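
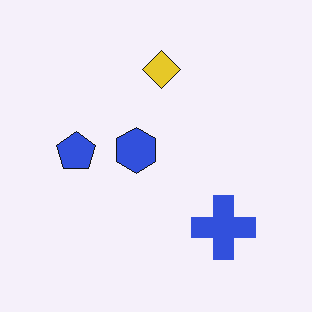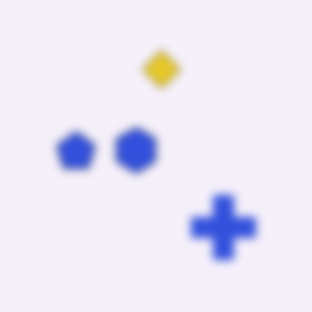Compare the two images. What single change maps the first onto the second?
Noticeably gaussian-blurred.

Shape edges and outlines are uniformly softened across the whole image.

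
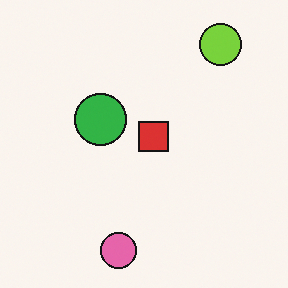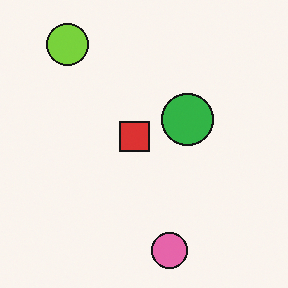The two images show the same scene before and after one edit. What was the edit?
The transformation is: flipped horizontally (left ↔ right).

The lime circle is in the top-right of the first image and the top-left of the second — shapes on opposite sides of the vertical midline have swapped in a mirror flip.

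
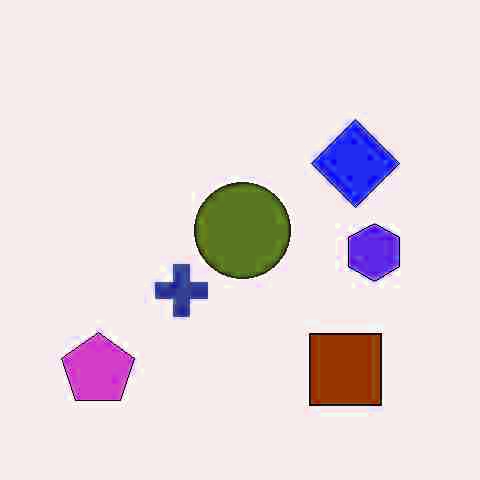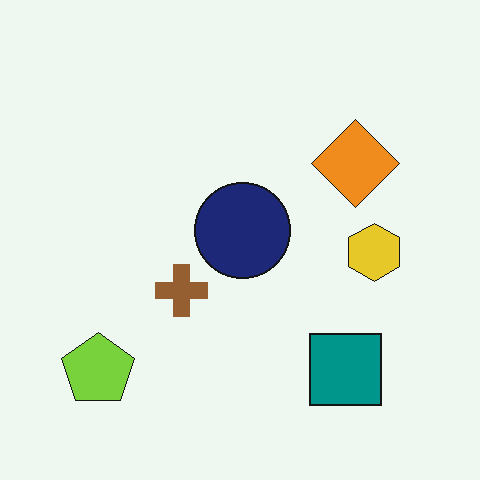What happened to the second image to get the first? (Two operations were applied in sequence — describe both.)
The image was degraded with heavy JPEG compression, then hue-shifted by a large amount.

Blocky 8×8 compression artifacts appear around shape edges and the flat background shows ringing — characteristic JPEG degradation. Every shape's color has rotated by the same amount around the hue wheel — a uniform hue shift.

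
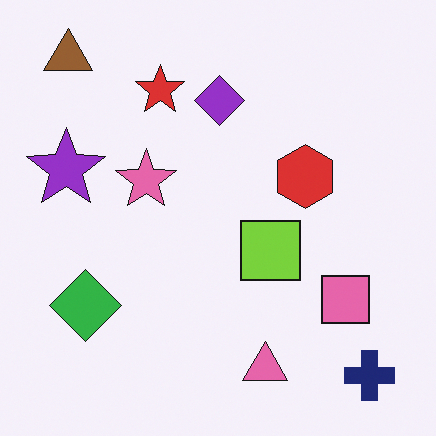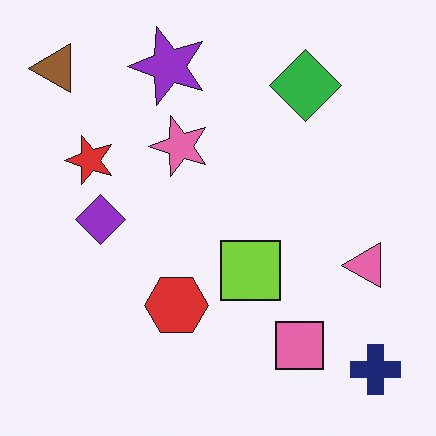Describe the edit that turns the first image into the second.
This is the original image transposed (reflected across the top-left ↔ bottom-right diagonal).

Shapes have swapped their row and column positions — what was in the top-right is now in the bottom-left — a diagonal reflection.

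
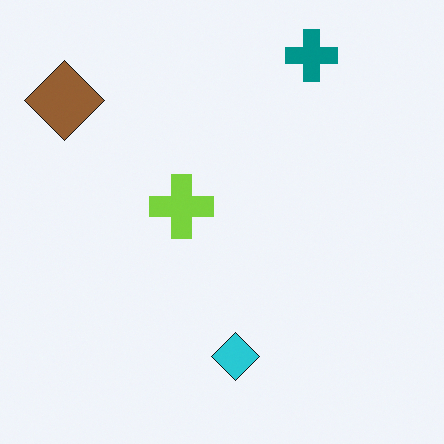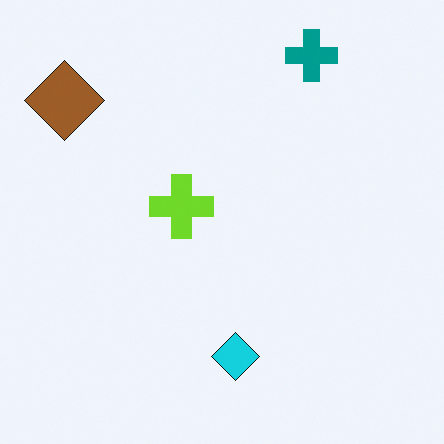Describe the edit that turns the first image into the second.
The transformation is: slightly oversaturated.

All colors are more vivid — a global saturation change.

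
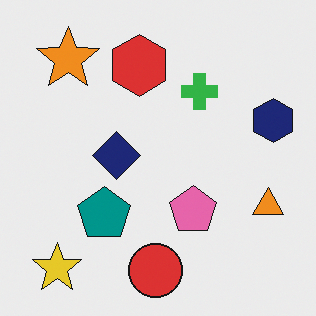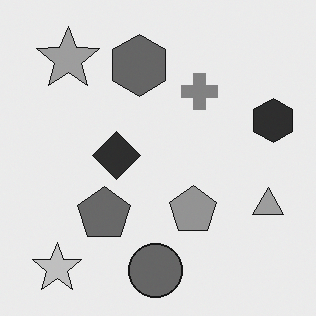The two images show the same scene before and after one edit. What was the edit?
The image was converted to grayscale.

All color is removed — every shape is now a shade of grey.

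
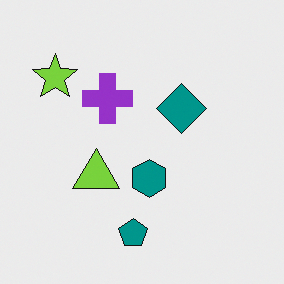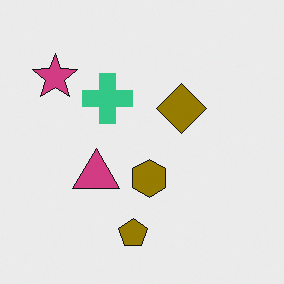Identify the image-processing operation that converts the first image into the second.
This is the original image hue-shifted by a large amount.

Every shape's color has rotated by the same amount around the hue wheel — a uniform hue shift.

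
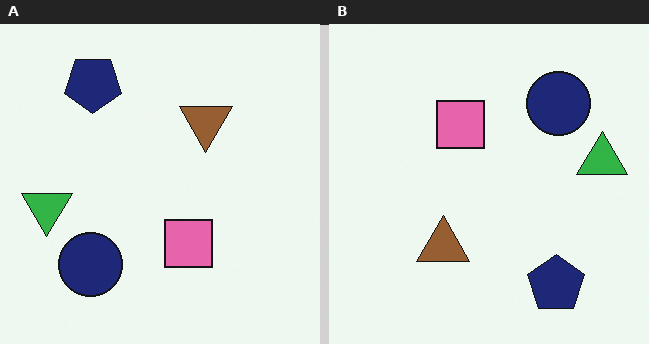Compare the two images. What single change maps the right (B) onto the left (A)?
This is the original image rotated 180°.

The navy pentagon sits in the bottom-right of the right (B) image and the top-left of the left (A) — consistent with a whole-image 180° rotation.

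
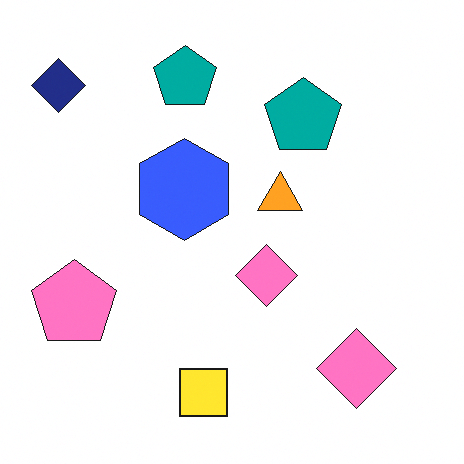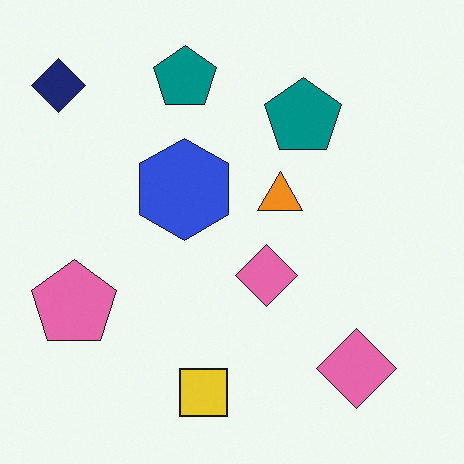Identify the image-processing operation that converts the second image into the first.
This is the original image slightly brightened.

Every pixel — background and shapes alike — is uniformly brightened.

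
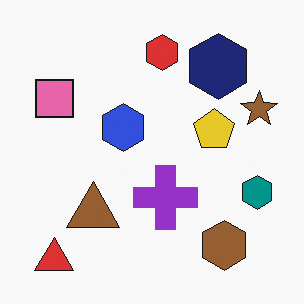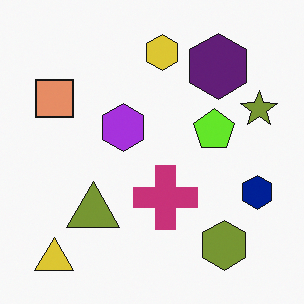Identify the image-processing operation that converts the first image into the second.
The transformation is: hue-shifted by a small amount.

Every shape's color has rotated by the same amount around the hue wheel — a uniform hue shift.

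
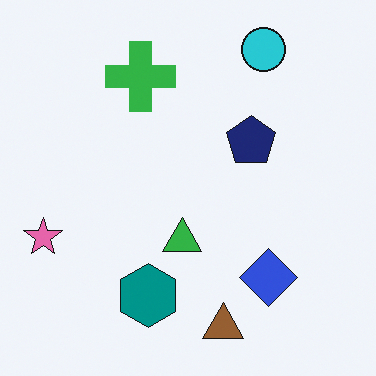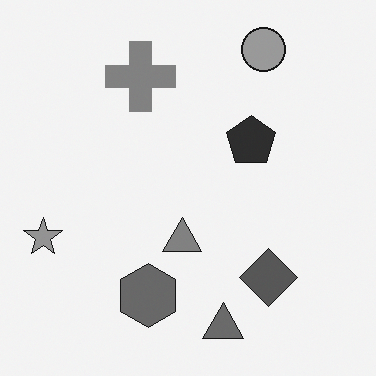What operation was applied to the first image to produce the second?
The transformation is: converted to grayscale.

All color is removed — every shape is now a shade of grey.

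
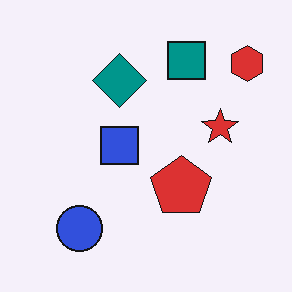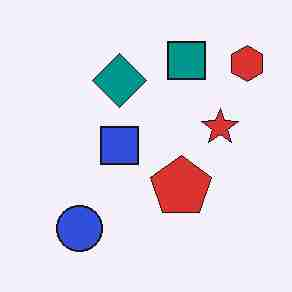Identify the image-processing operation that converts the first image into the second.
This is the original image heavily JPEG-compressed with obvious blocking artifacts.

Blocky 8×8 compression artifacts appear around shape edges and the flat background shows ringing — characteristic JPEG degradation.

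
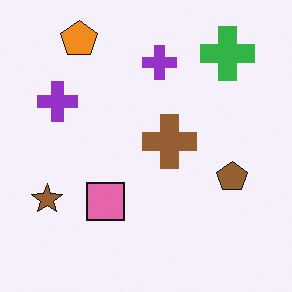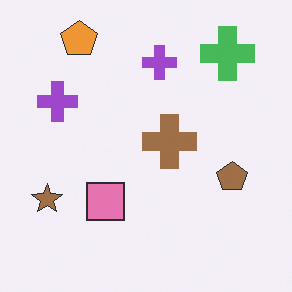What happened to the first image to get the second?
Given slightly reduced contrast.

Tones are pushed toward mid-grey across the whole image — a global contrast change.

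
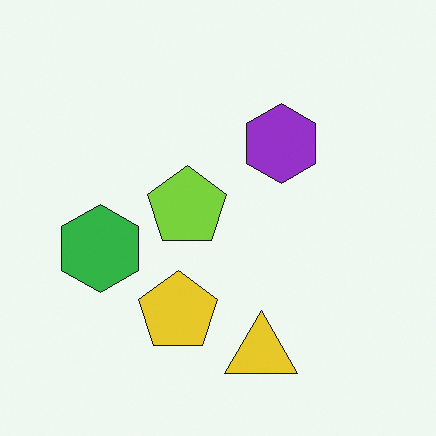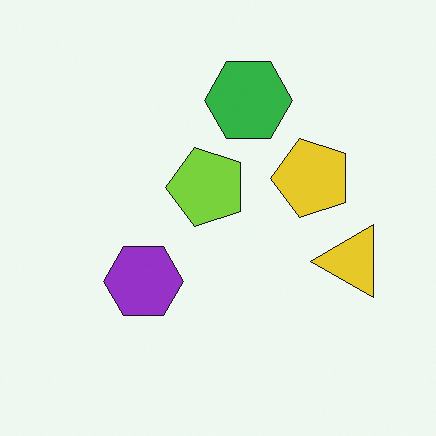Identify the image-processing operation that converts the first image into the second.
It was transposed (reflected across the top-left ↔ bottom-right diagonal).

Shapes have swapped their row and column positions — what was in the top-right is now in the bottom-left — a diagonal reflection.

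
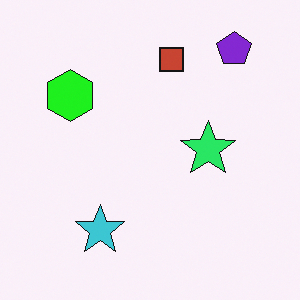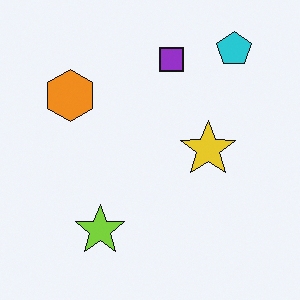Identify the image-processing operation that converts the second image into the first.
Hue-shifted through roughly a third of the color wheel.

Every shape's color has rotated by the same amount around the hue wheel — a uniform hue shift.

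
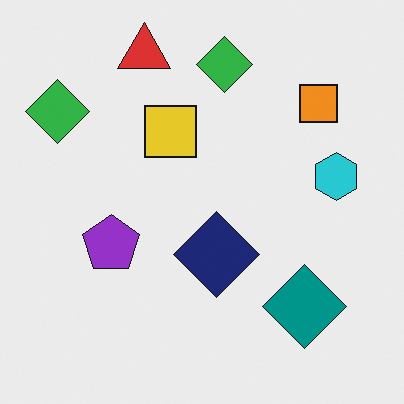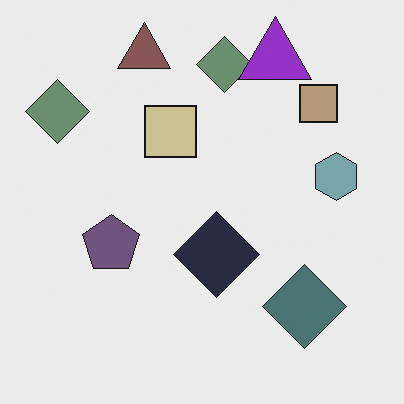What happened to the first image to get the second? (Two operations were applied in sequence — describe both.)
This is the original image heavily desaturated, then overlaid with an additional purple triangle.

All colors are more muted and greyish — a global saturation change. A purple triangle appears in the second image that is absent from the first.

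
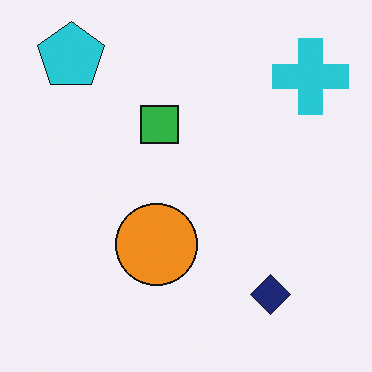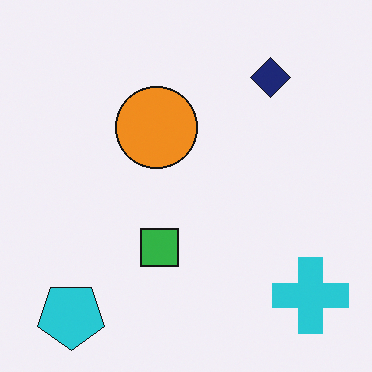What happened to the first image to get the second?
The image was flipped vertically (top ↔ bottom).

The cyan pentagon is in the top-left of the first image and the bottom-left of the second — shapes on opposite sides of the horizontal midline have swapped in a mirror flip.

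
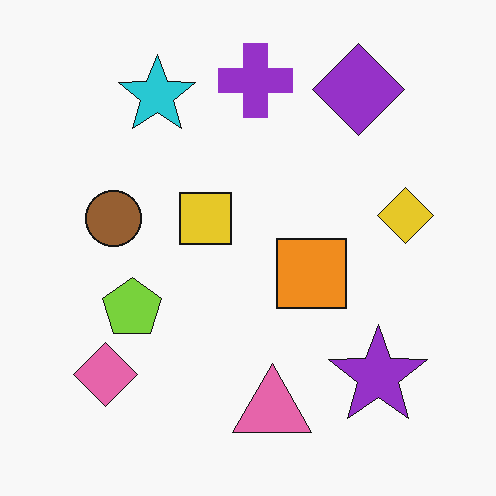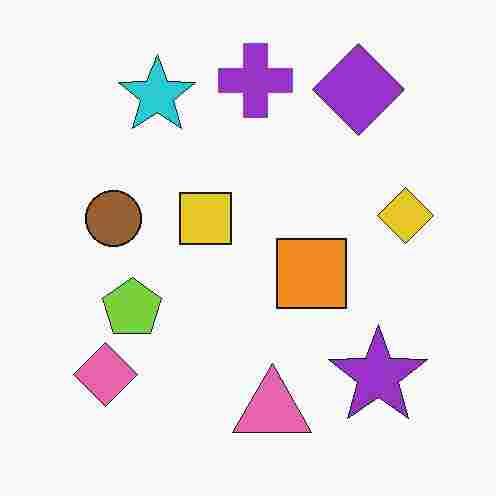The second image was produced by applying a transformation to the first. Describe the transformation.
This is the original image degraded with heavy JPEG compression.

Blocky 8×8 compression artifacts appear around shape edges and the flat background shows ringing — characteristic JPEG degradation.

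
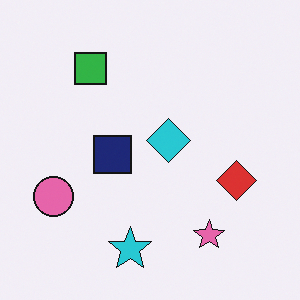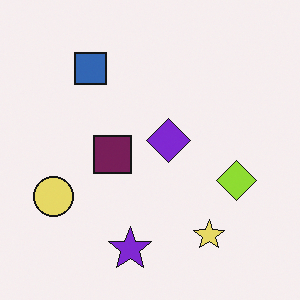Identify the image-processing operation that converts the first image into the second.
The second image is the first hue-shifted by a moderate amount.

Every shape's color has rotated by the same amount around the hue wheel — a uniform hue shift.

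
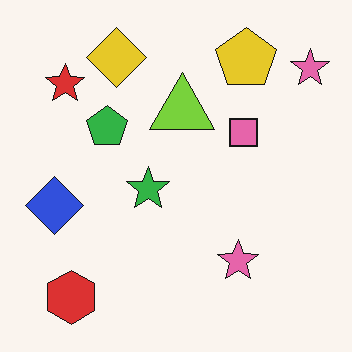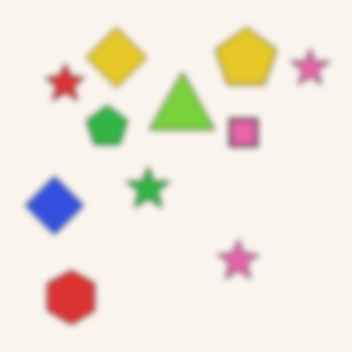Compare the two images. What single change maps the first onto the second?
The second image is the first moderately blurred.

Shape edges and outlines are uniformly softened across the whole image.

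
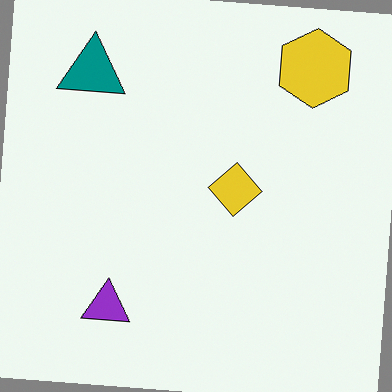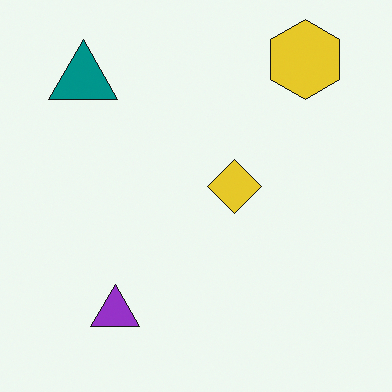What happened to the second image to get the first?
The image was rotated clockwise by a small amount.

Every shape is tilted by the same angle and the image corners show triangular fill wedges — a whole-image rotation by a non-right angle.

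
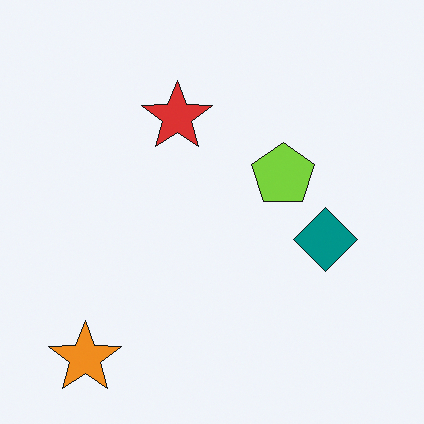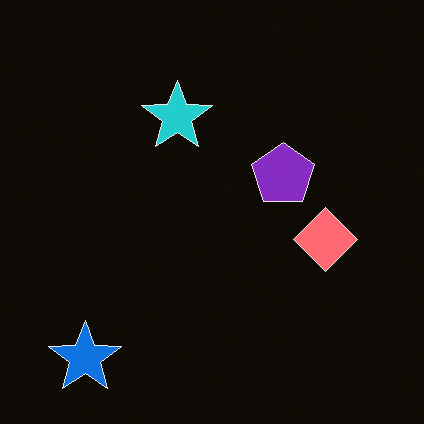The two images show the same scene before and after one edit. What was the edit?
The image was color-inverted (negative).

The light background has become dark and every shape's color is its complement — a photographic negative.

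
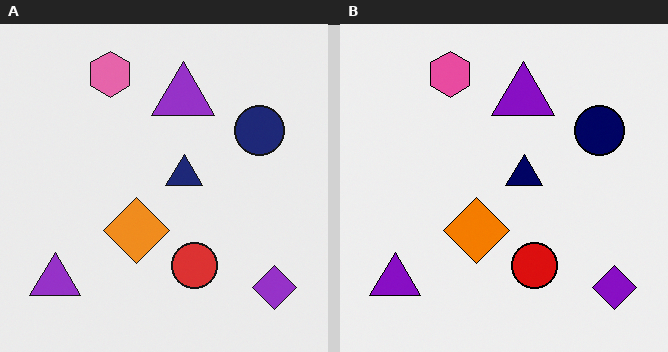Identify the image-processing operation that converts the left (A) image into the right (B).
The transformation is: given slightly increased contrast.

Tones are pushed away from mid-grey across the whole image — a global contrast change.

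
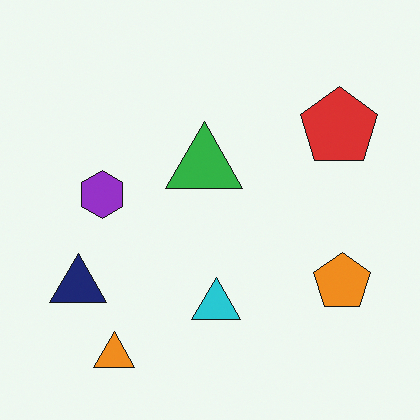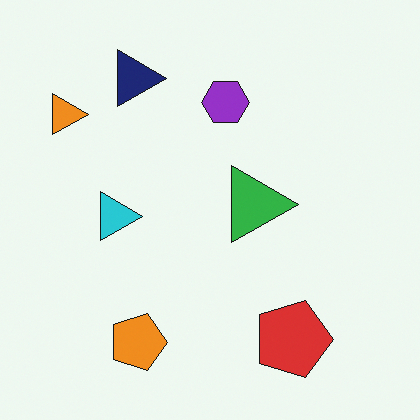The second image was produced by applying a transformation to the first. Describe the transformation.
The transformation is: rotated 90° clockwise.

The orange triangle sits in the bottom-left of the first image and the top-left of the second — consistent with a whole-image 90° clockwise rotation.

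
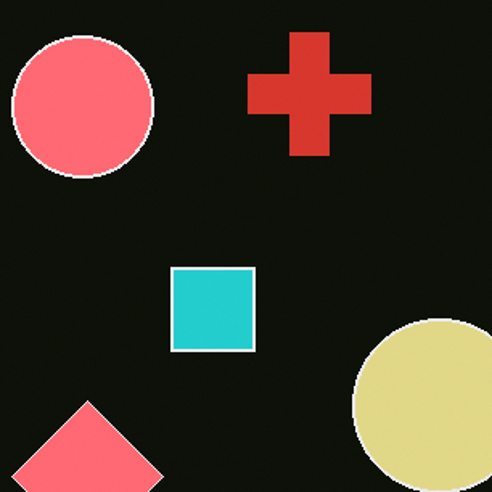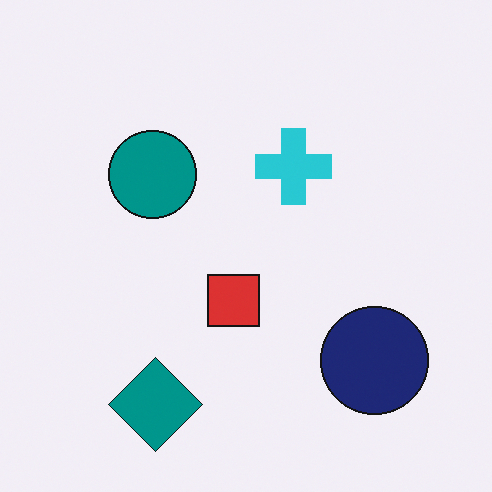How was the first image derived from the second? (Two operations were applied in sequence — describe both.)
Color-inverted (negative), then cropped to a modestly smaller region and rescaled.

The light background has become dark and every shape's color is its complement — a photographic negative. The visible shapes are larger and the field of view is narrower; shapes near the original edges may be partly or wholly outside the frame — a crop-and-rescale.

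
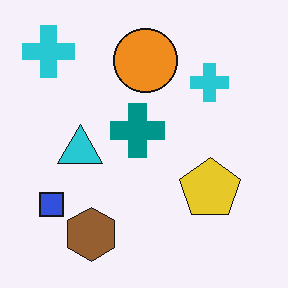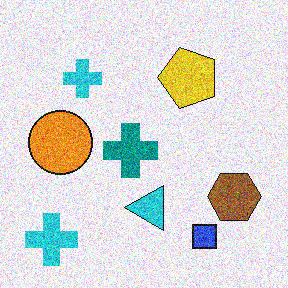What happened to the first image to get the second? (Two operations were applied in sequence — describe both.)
This is the original image rotated 90° counter-clockwise, then degraded with heavy additive noise.

The blue square sits in the bottom-left of the first image and the bottom-right of the second — consistent with a whole-image 90° counter-clockwise rotation. Random speckle covers the whole image, including the flat background.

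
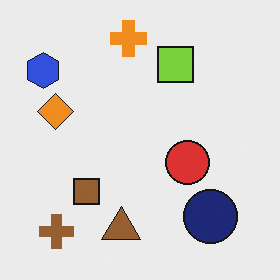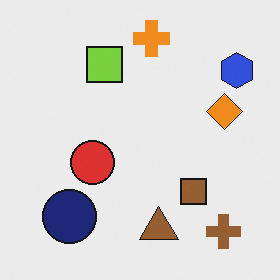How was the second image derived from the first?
The transformation is: flipped horizontally (left ↔ right).

The blue hexagon is in the top-left of the first image and the top-right of the second — shapes on opposite sides of the vertical midline have swapped in a mirror flip.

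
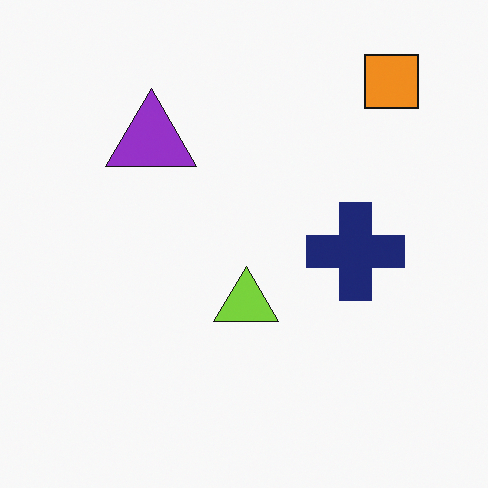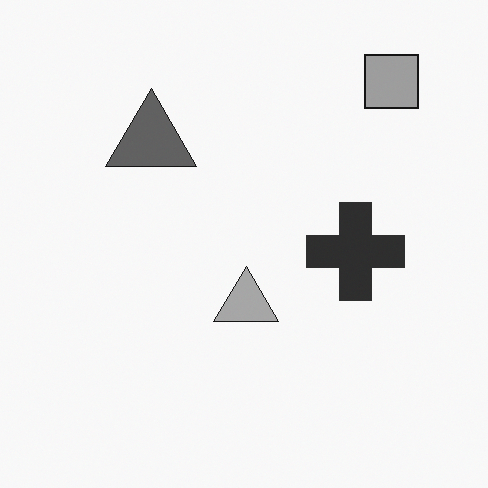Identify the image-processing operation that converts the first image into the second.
Converted to grayscale.

All color is removed — every shape is now a shade of grey.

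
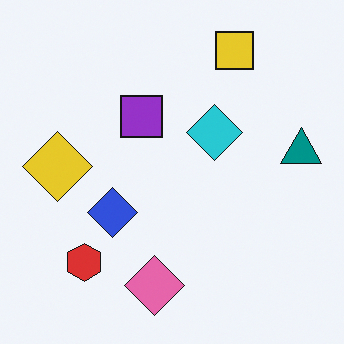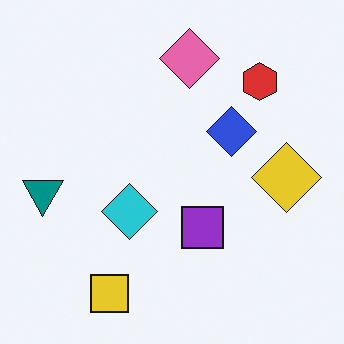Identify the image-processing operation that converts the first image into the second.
The image was rotated 180°.

The yellow square sits in the top-right of the first image and the bottom-left of the second — consistent with a whole-image 180° rotation.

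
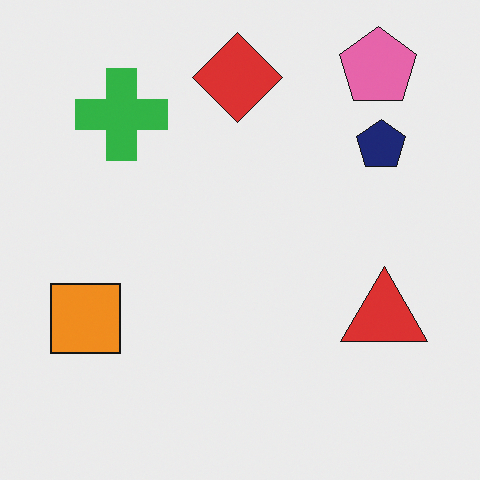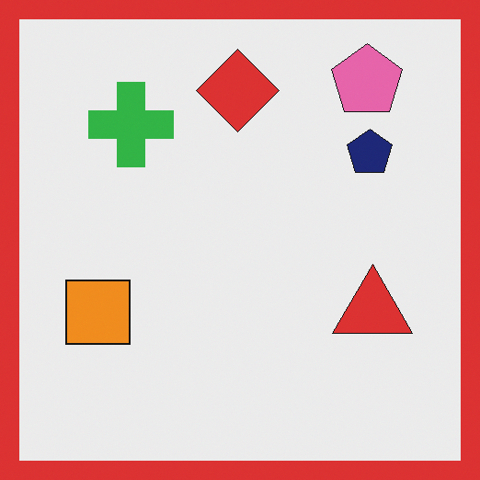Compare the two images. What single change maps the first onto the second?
This is the original image framed with a red border.

A solid red frame runs around the edge of the second image, with the content slightly shrunk inside it.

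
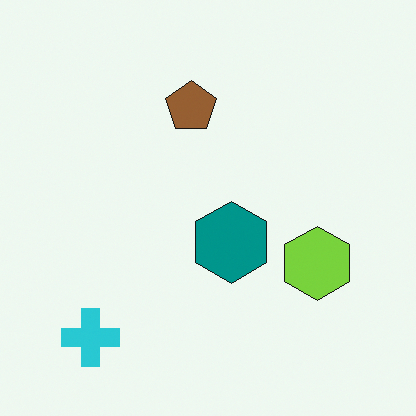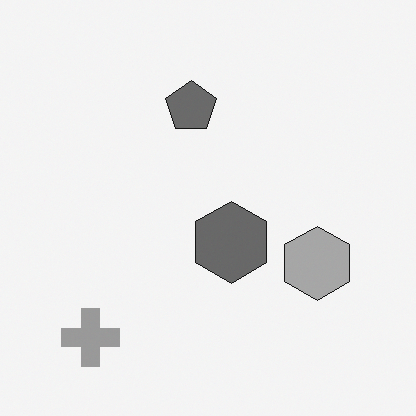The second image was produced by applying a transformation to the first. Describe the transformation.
This is the original image converted to grayscale.

All color is removed — every shape is now a shade of grey.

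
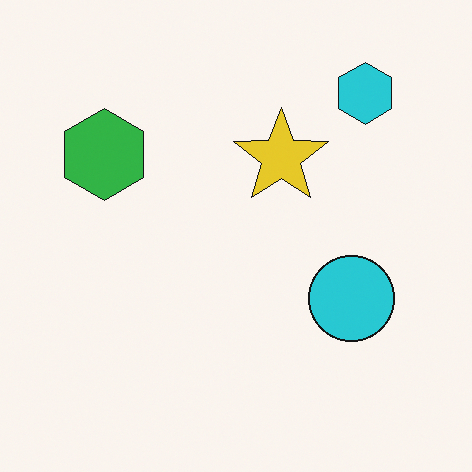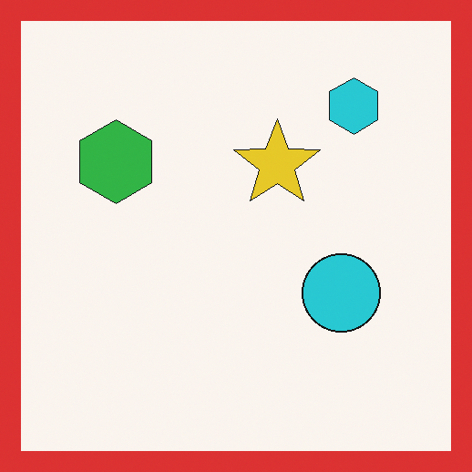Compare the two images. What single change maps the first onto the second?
It was framed with a red border.

A solid red frame runs around the edge of the second image, with the content slightly shrunk inside it.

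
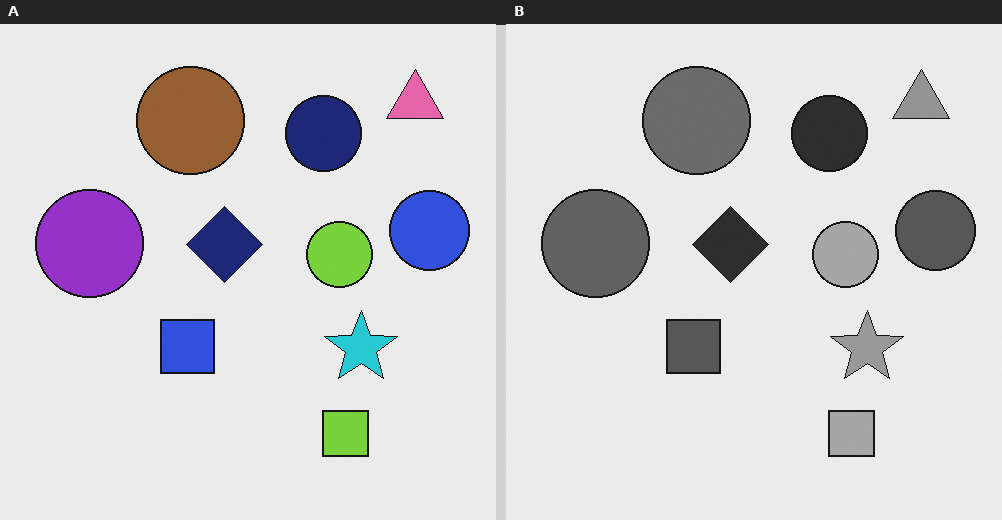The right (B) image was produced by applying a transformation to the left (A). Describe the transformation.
The image was converted to grayscale.

All color is removed — every shape is now a shade of grey.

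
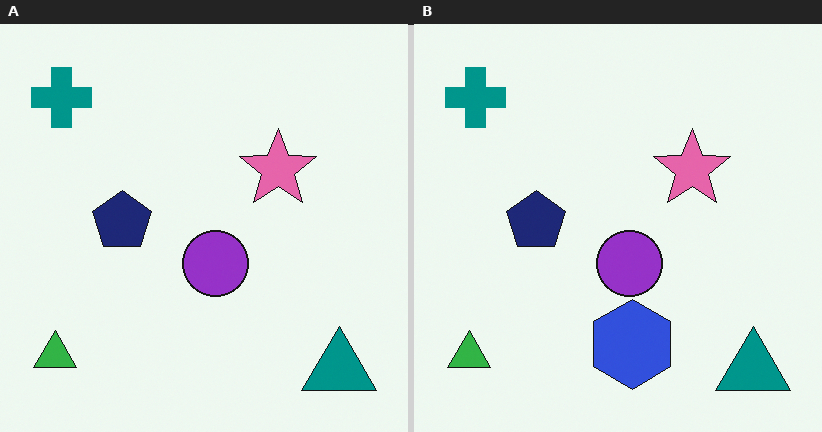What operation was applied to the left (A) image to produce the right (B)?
Overlaid with an additional blue hexagon.

A blue hexagon appears in the right (B) image that is absent from the left (A).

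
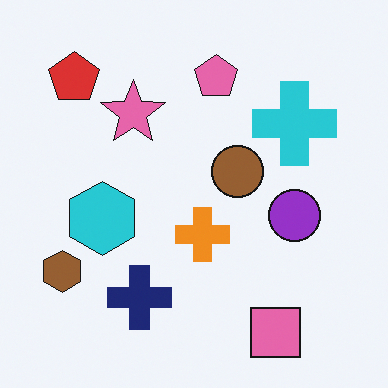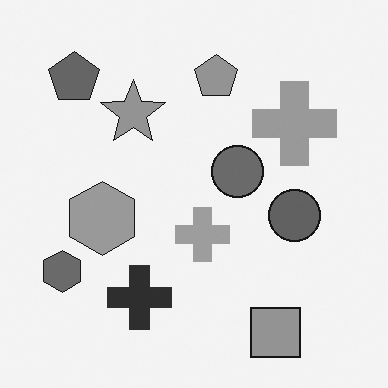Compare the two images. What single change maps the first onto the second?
The image was converted to grayscale.

All color is removed — every shape is now a shade of grey.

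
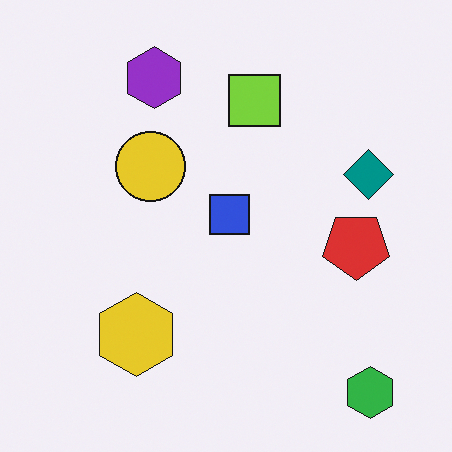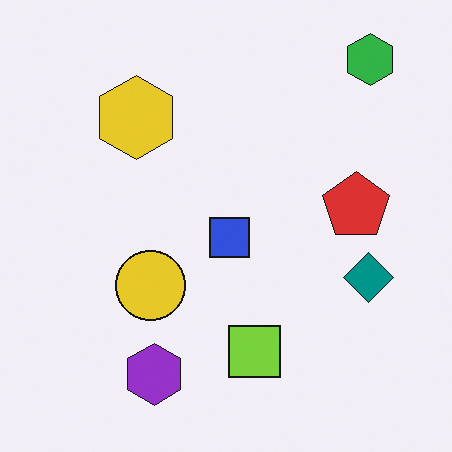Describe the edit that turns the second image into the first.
It was flipped vertically (top ↔ bottom).

The green hexagon is in the top-right of the second image and the bottom-right of the first — shapes on opposite sides of the horizontal midline have swapped in a mirror flip.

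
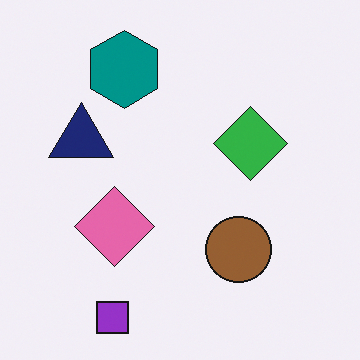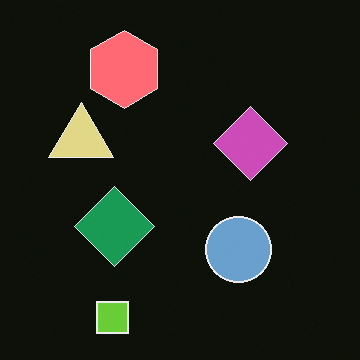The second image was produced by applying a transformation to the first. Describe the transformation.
It was color-inverted (negative).

The light background has become dark and every shape's color is its complement — a photographic negative.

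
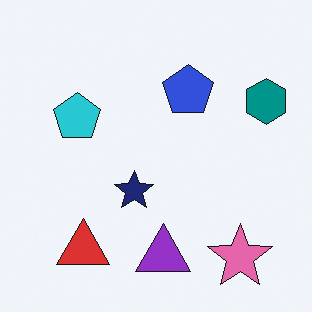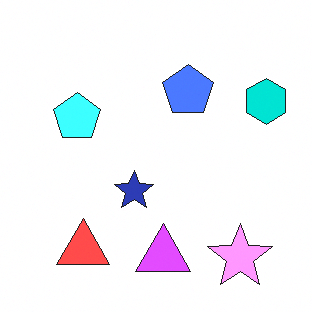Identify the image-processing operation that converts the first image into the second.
The second image is the first brightened a lot.

Every pixel — background and shapes alike — is uniformly brightened.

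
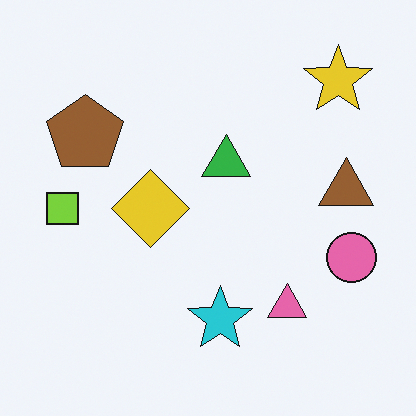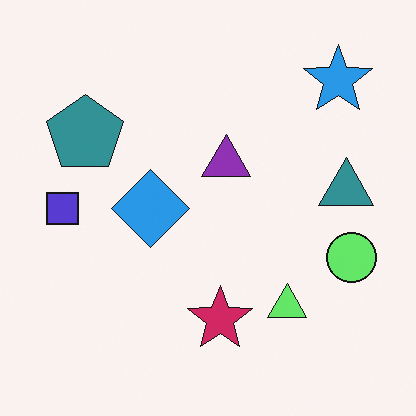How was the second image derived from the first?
The transformation is: hue-shifted noticeably.

Every shape's color has rotated by the same amount around the hue wheel — a uniform hue shift.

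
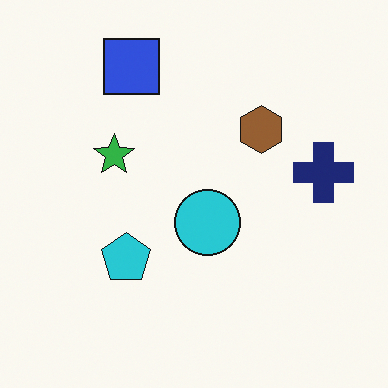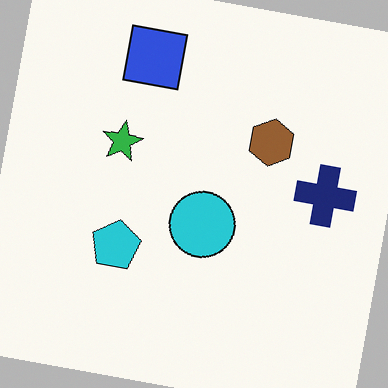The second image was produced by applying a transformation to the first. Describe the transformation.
The transformation is: rotated clockwise by a small amount.

Every shape is tilted by the same angle and the image corners show triangular fill wedges — a whole-image rotation by a non-right angle.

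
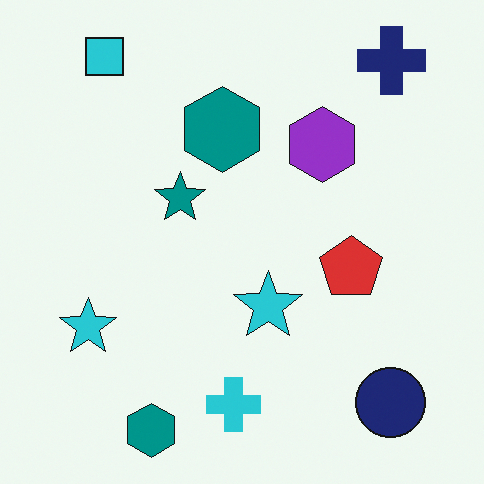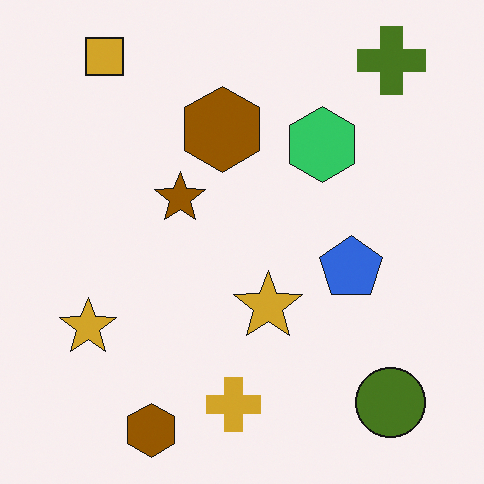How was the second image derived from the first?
This is the original image hue-shifted by a large amount.

Every shape's color has rotated by the same amount around the hue wheel — a uniform hue shift.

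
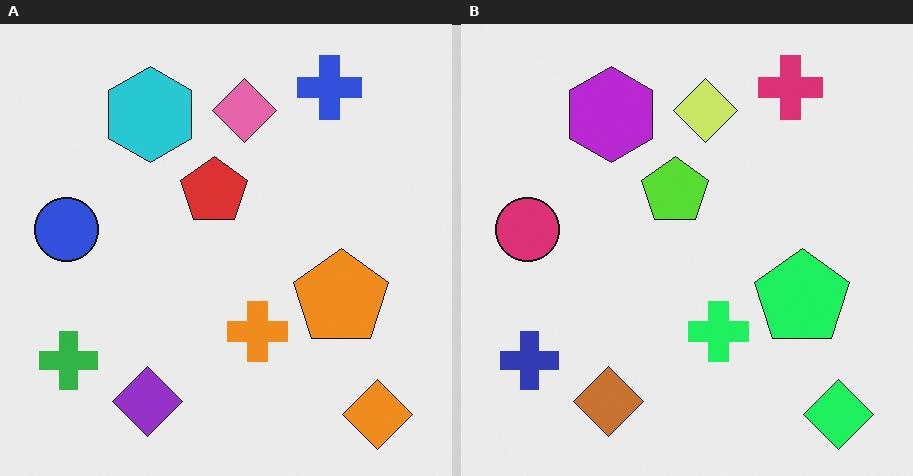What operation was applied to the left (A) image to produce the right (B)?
Hue-shifted through roughly a third of the color wheel.

Every shape's color has rotated by the same amount around the hue wheel — a uniform hue shift.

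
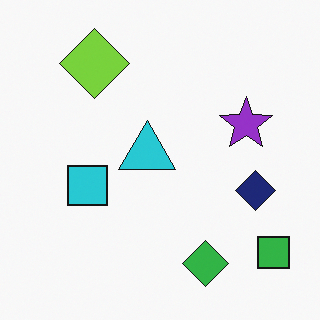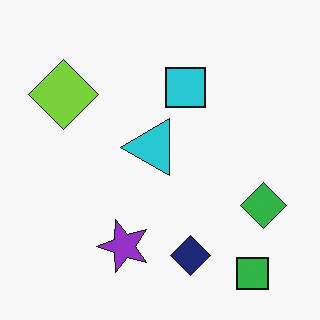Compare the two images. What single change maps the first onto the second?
The second image is the first transposed (reflected across the top-left ↔ bottom-right diagonal).

Shapes have swapped their row and column positions — what was in the top-right is now in the bottom-left — a diagonal reflection.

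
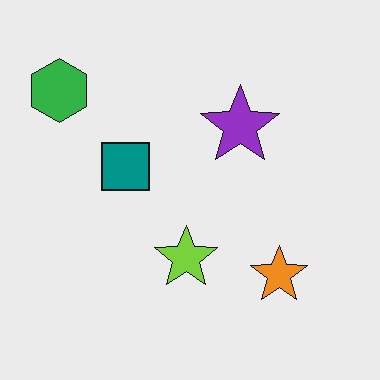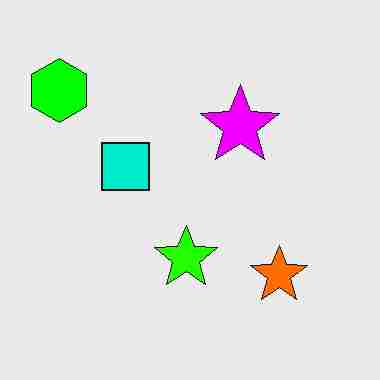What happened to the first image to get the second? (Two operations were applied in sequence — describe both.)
The second image is the first made much more vivid (saturation change), then heavily JPEG-compressed with obvious blocking artifacts.

All colors are more vivid — a global saturation change. Blocky 8×8 compression artifacts appear around shape edges and the flat background shows ringing — characteristic JPEG degradation.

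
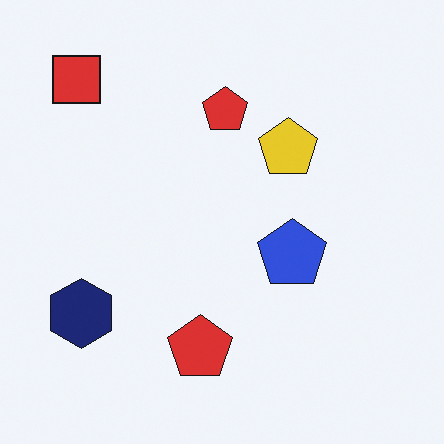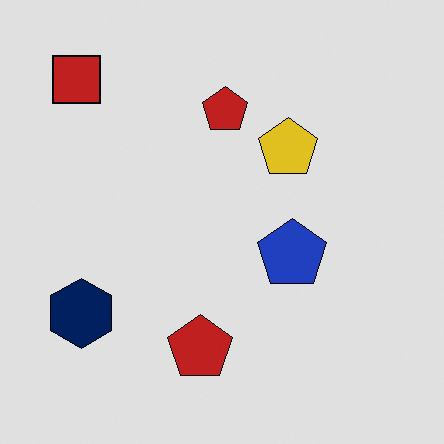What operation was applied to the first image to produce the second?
The second image is the first posterized to a reduced palette.

Each flat color has snapped to a coarser quantized level — most visibly, the near-white background has dropped to a flat grey.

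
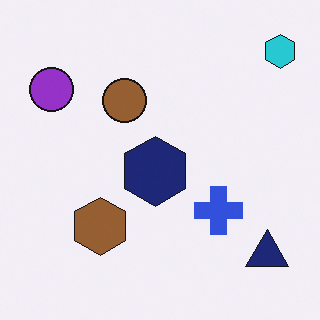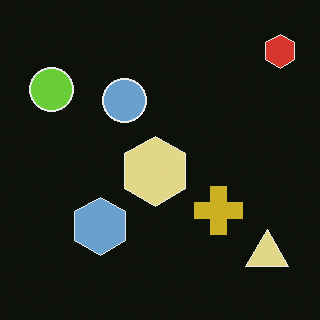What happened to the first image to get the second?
The second image is the first color-inverted (negative).

The light background has become dark and every shape's color is its complement — a photographic negative.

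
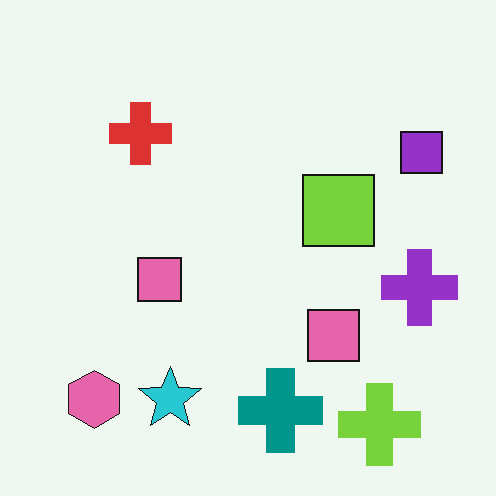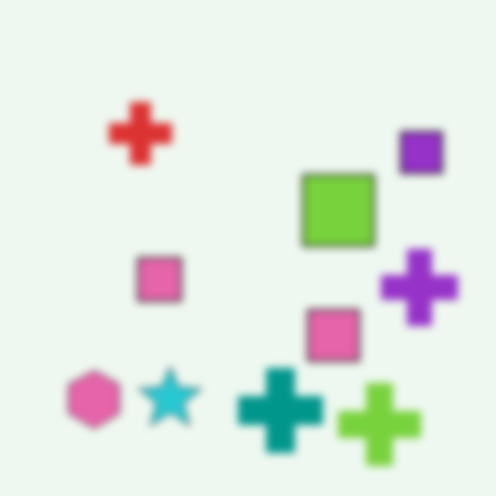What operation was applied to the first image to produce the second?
The second image is the first moderately blurred.

Shape edges and outlines are uniformly softened across the whole image.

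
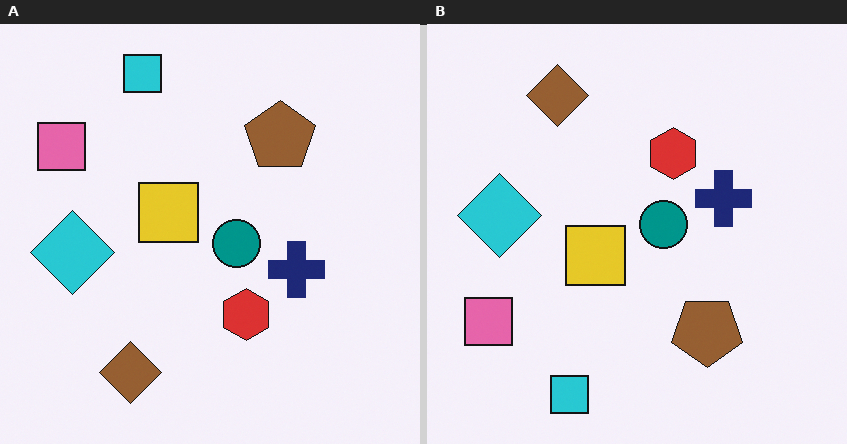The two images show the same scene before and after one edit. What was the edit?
The transformation is: flipped vertically (top ↔ bottom).

The cyan square is in the top of the left (A) image and the bottom of the right (B) — shapes on opposite sides of the horizontal midline have swapped in a mirror flip.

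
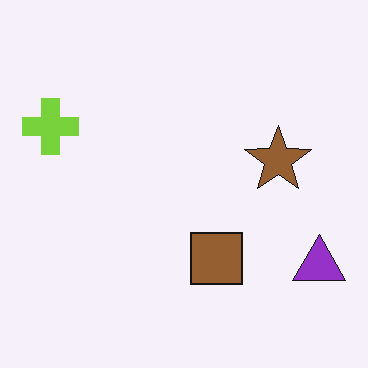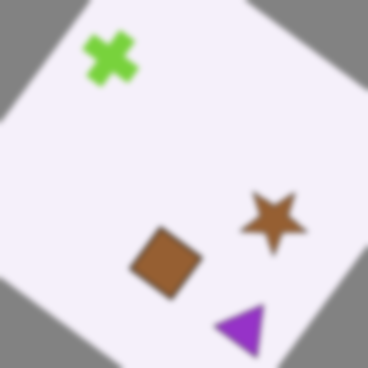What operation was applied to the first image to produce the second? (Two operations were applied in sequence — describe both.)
The second image is the first rotated clockwise by a large amount — several tens of degrees, then moderately blurred.

Every shape is tilted by the same angle and the image corners show triangular fill wedges — a whole-image rotation by a non-right angle. Shape edges and outlines are uniformly softened across the whole image.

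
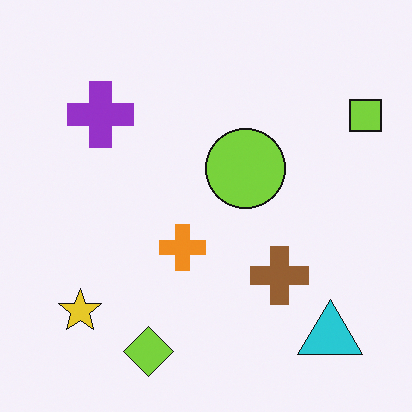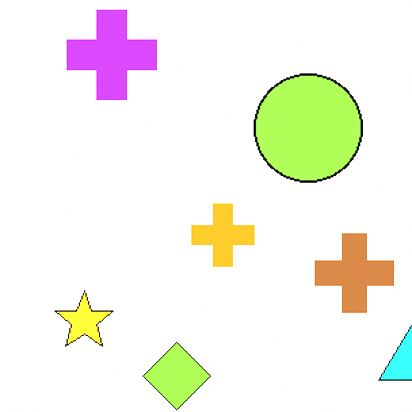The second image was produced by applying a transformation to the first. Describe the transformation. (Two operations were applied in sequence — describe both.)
Cropped to a modestly smaller region and rescaled, then substantially brightened.

The visible shapes are larger and the field of view is narrower; shapes near the original edges may be partly or wholly outside the frame — a crop-and-rescale. Every pixel — background and shapes alike — is uniformly brightened.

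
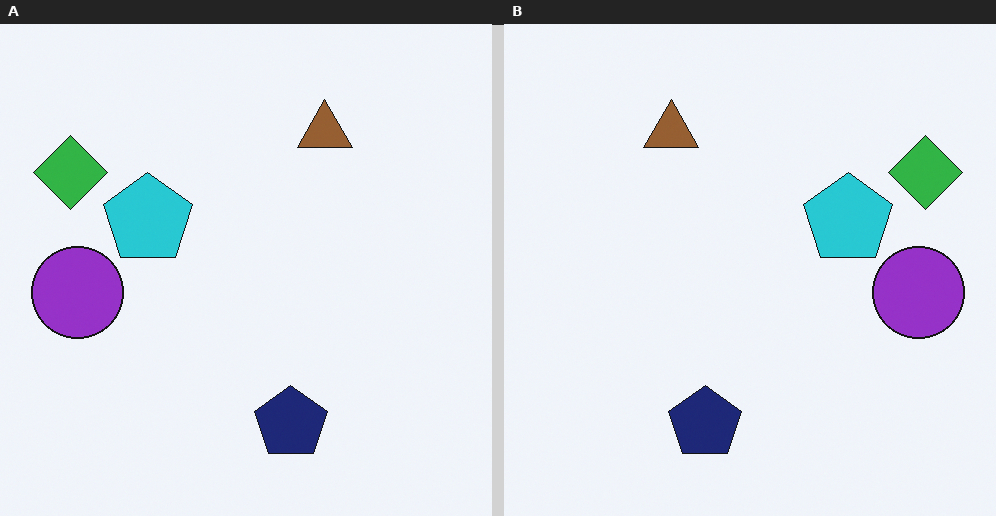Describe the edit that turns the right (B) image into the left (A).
The image was flipped horizontally (left ↔ right).

The green diamond is in the top-right of the right (B) image and the top-left of the left (A) — shapes on opposite sides of the vertical midline have swapped in a mirror flip.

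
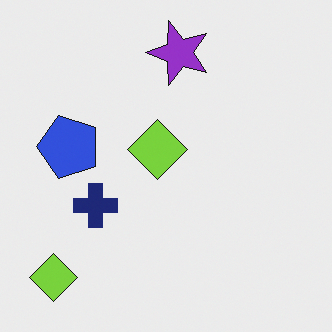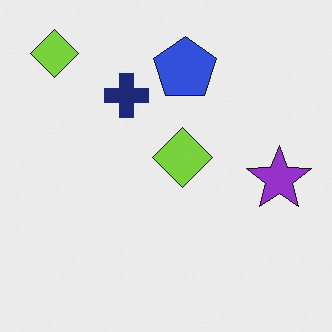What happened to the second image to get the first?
Rotated 90° counter-clockwise.

The purple star sits in the right of the second image and the top of the first — consistent with a whole-image 90° counter-clockwise rotation.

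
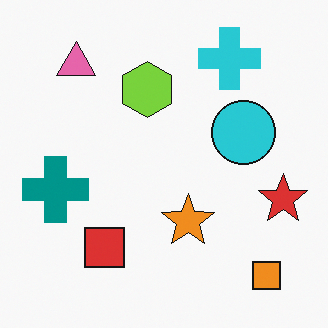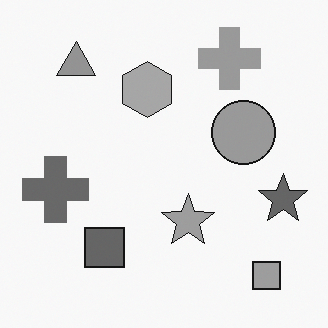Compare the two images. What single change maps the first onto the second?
Converted to grayscale.

All color is removed — every shape is now a shade of grey.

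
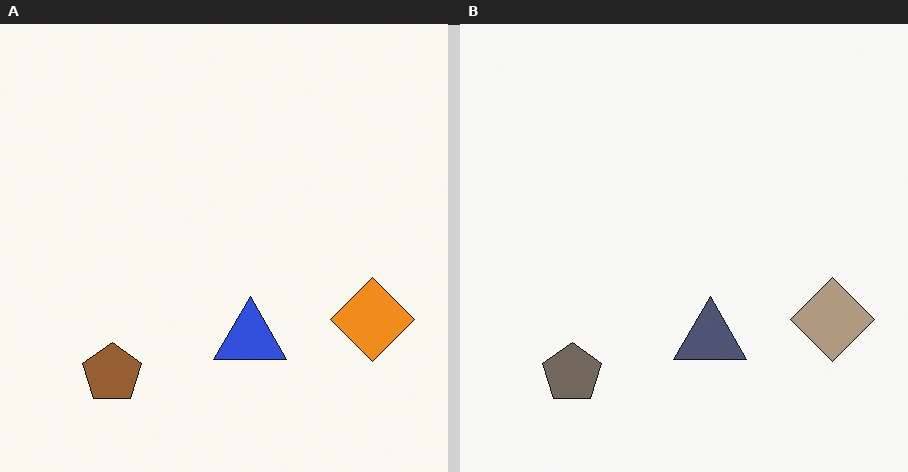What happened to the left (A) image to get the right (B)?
The transformation is: heavily desaturated.

All colors are more muted and greyish — a global saturation change.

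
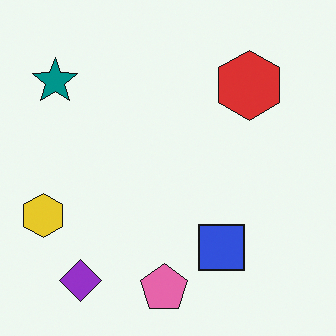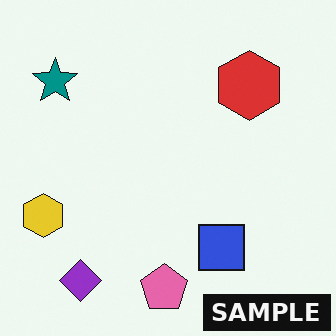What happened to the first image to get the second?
The image was watermarked with the text "SAMPLE" in the lower-right corner.

A dark label reading "SAMPLE" appears in the lower-right corner.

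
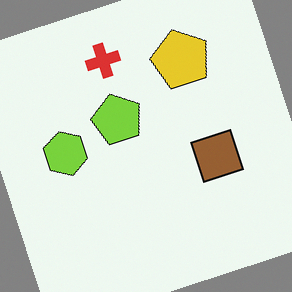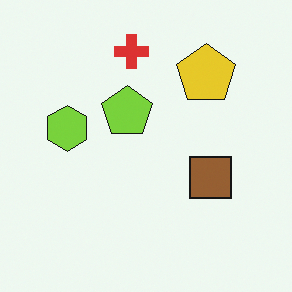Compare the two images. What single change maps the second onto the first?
Rotated counter-clockwise by a moderate amount.

Every shape is tilted by the same angle and the image corners show triangular fill wedges — a whole-image rotation by a non-right angle.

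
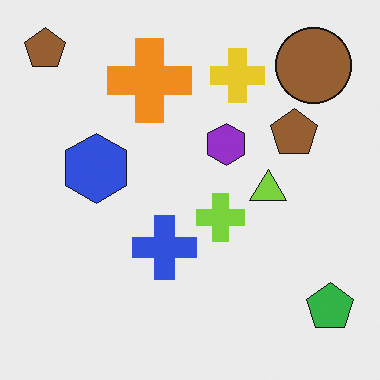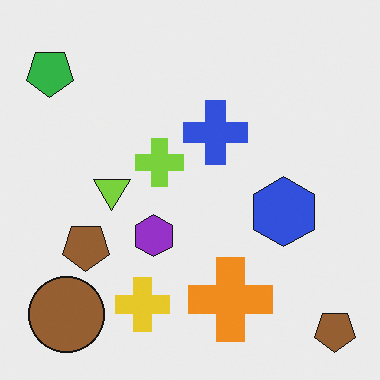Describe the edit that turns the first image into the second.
The image was rotated 180°.

The green pentagon sits in the bottom-right of the first image and the top-left of the second — consistent with a whole-image 180° rotation.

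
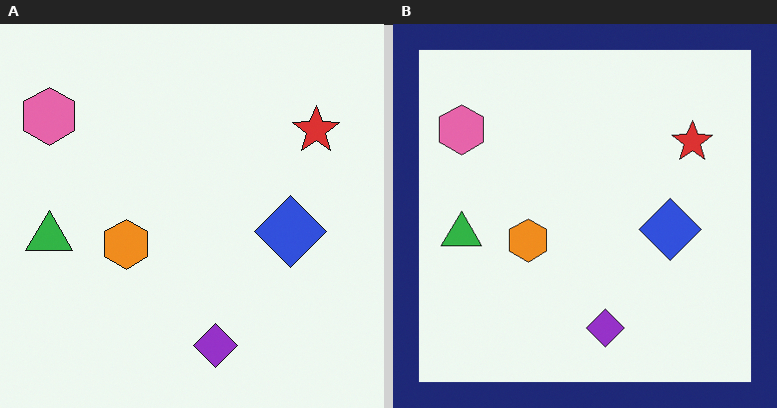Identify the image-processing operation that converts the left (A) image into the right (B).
It was framed with a navy border.

A solid navy frame runs around the edge of the right (B) image, with the content slightly shrunk inside it.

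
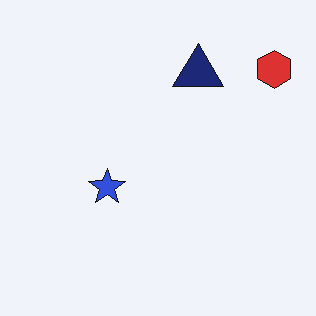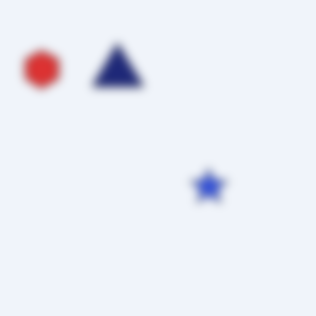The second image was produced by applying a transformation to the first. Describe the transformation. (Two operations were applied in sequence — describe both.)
The image was moderately blurred, then flipped horizontally (left ↔ right).

Shape edges and outlines are uniformly softened across the whole image. The red hexagon is in the top-right of the first image and the top-left of the second — shapes on opposite sides of the vertical midline have swapped in a mirror flip.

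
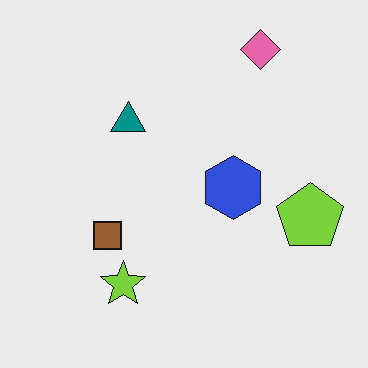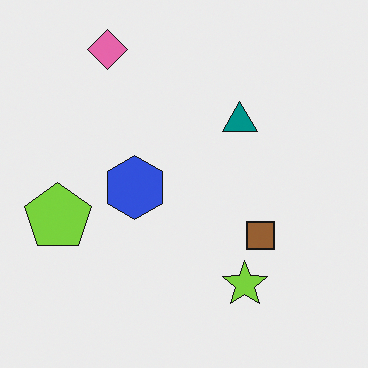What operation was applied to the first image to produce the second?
The image was flipped horizontally (left ↔ right).

The lime pentagon is in the right of the first image and the left of the second — shapes on opposite sides of the vertical midline have swapped in a mirror flip.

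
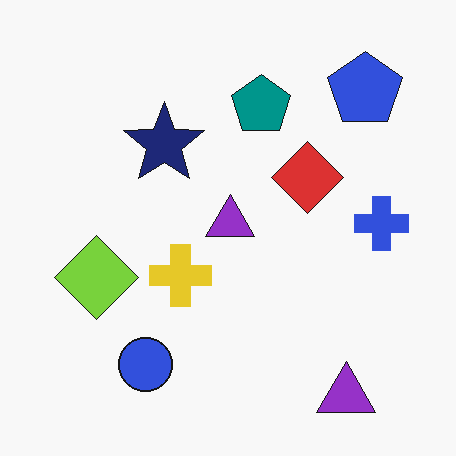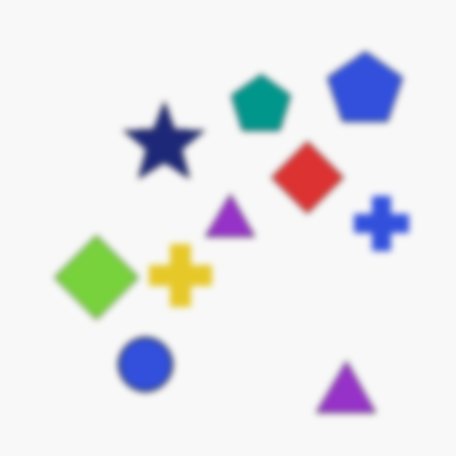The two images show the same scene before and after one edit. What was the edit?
The transformation is: noticeably gaussian-blurred.

Shape edges and outlines are uniformly softened across the whole image.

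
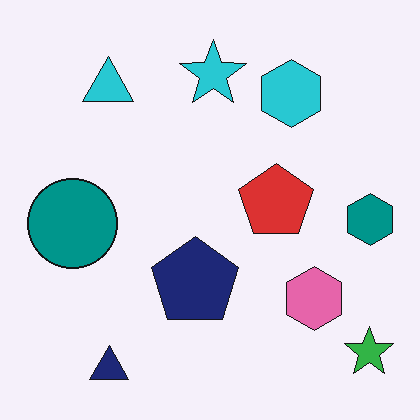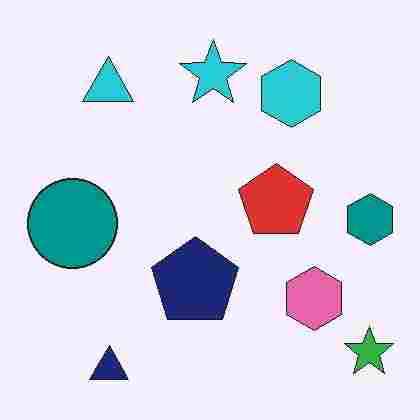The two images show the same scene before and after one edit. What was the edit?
This is the original image heavily JPEG-compressed with obvious blocking artifacts.

Blocky 8×8 compression artifacts appear around shape edges and the flat background shows ringing — characteristic JPEG degradation.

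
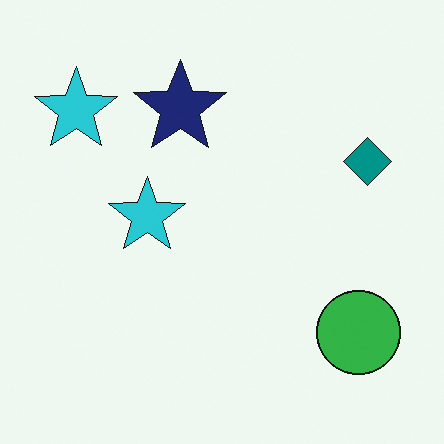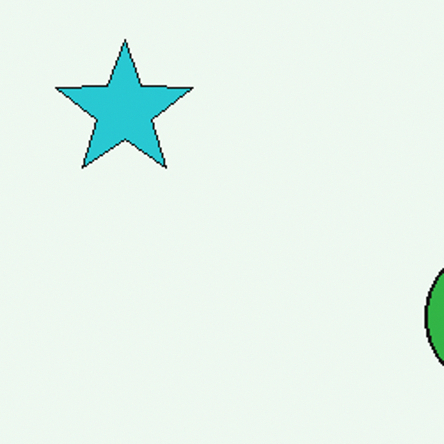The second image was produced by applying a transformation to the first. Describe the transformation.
It was cropped to a noticeably smaller region and rescaled.

The visible shapes are larger and the field of view is narrower; shapes near the original edges may be partly or wholly outside the frame — a crop-and-rescale.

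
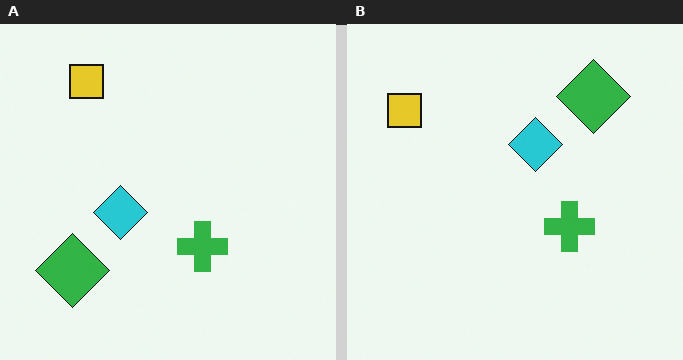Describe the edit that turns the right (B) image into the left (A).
It was transposed (reflected across the top-left ↔ bottom-right diagonal).

Shapes have swapped their row and column positions — what was in the top-right is now in the bottom-left — a diagonal reflection.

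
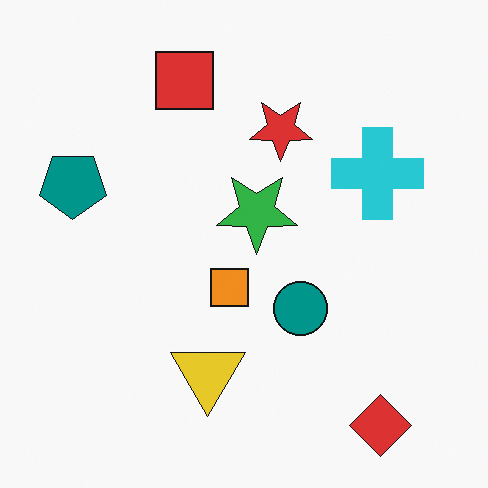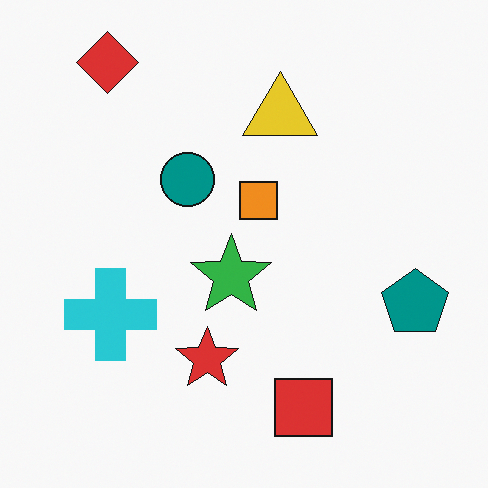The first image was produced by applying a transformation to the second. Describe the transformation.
This is the original image rotated 180°.

The red diamond sits in the top-left of the second image and the bottom-right of the first — consistent with a whole-image 180° rotation.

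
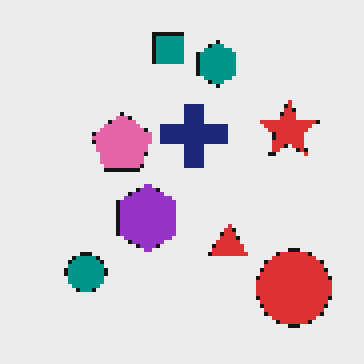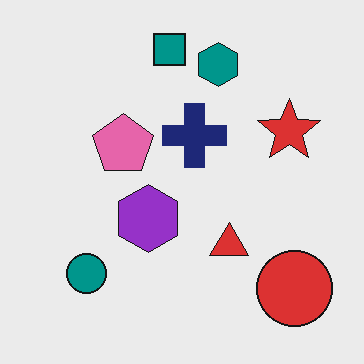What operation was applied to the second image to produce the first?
It was lightly pixelated (a mild mosaic effect).

Shapes are reduced to large square blocks; fine edges and outlines are lost — a downscale-then-upscale (mosaic) effect.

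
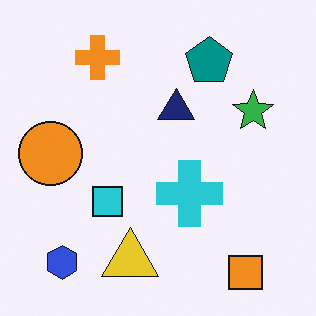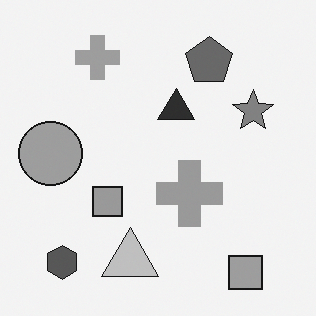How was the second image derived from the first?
This is the original image converted to grayscale.

All color is removed — every shape is now a shade of grey.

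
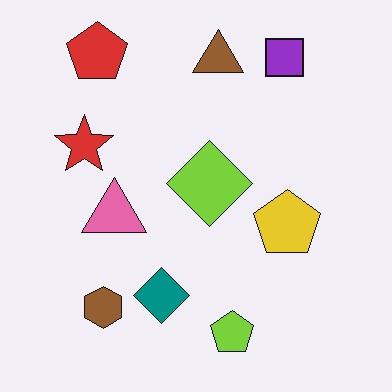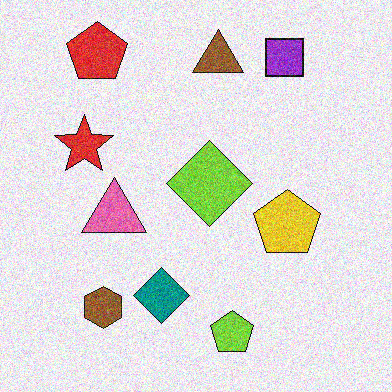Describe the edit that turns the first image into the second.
The transformation is: degraded with visible gaussian noise.

Random speckle covers the whole image, including the flat background.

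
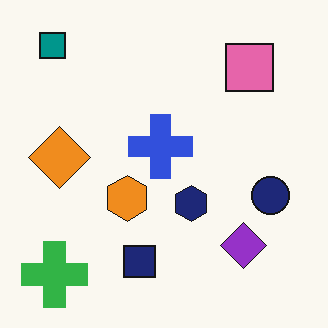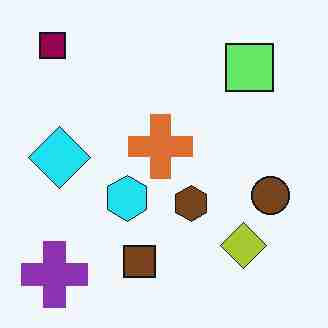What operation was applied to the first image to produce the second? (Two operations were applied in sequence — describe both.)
The image was hue-shifted through roughly a third of the color wheel, then degraded with heavy JPEG compression.

Every shape's color has rotated by the same amount around the hue wheel — a uniform hue shift. Blocky 8×8 compression artifacts appear around shape edges and the flat background shows ringing — characteristic JPEG degradation.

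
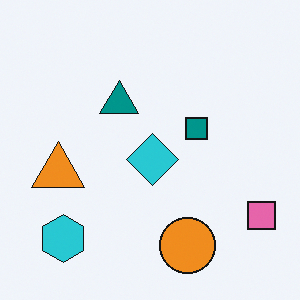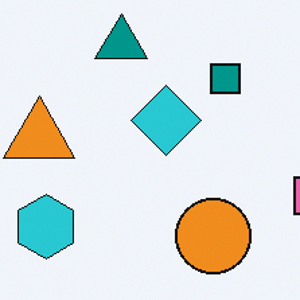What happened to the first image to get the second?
The transformation is: cropped to a modestly smaller region and rescaled.

The visible shapes are larger and the field of view is narrower; shapes near the original edges may be partly or wholly outside the frame — a crop-and-rescale.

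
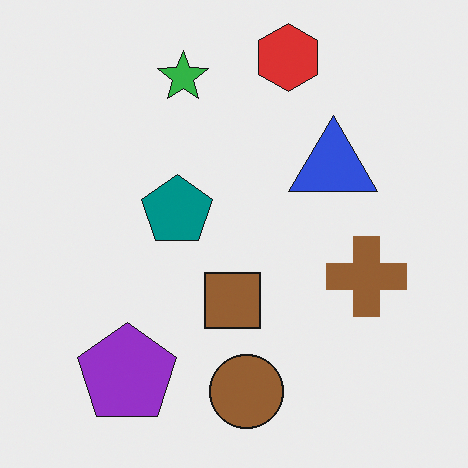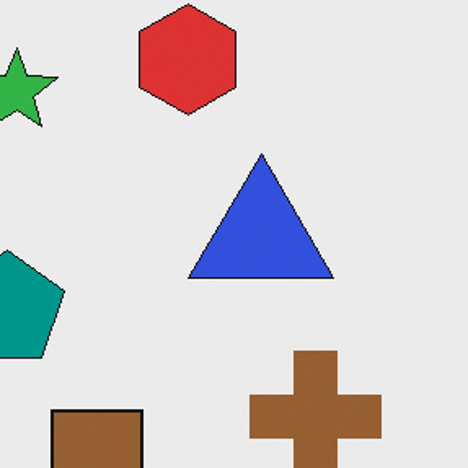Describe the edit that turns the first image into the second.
The image was cropped tightly and scaled back up.

The visible shapes are larger and the field of view is narrower; shapes near the original edges may be partly or wholly outside the frame — a crop-and-rescale.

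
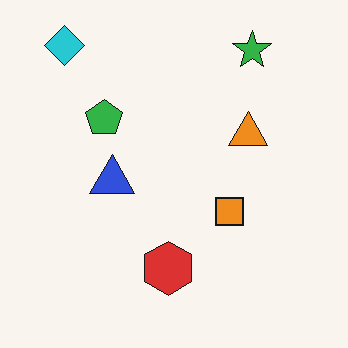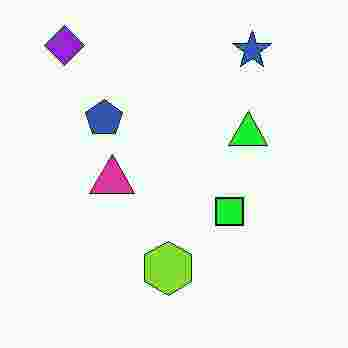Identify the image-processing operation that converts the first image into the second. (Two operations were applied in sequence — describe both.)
The image was hue-shifted by a moderate amount, then degraded with heavy JPEG compression.

Every shape's color has rotated by the same amount around the hue wheel — a uniform hue shift. Blocky 8×8 compression artifacts appear around shape edges and the flat background shows ringing — characteristic JPEG degradation.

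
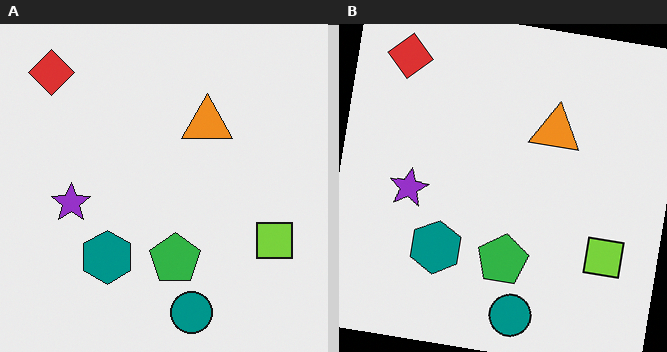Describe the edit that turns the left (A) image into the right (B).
The image was rotated clockwise by a few degrees.

Every shape is tilted by the same angle and the image corners show triangular fill wedges — a whole-image rotation by a non-right angle.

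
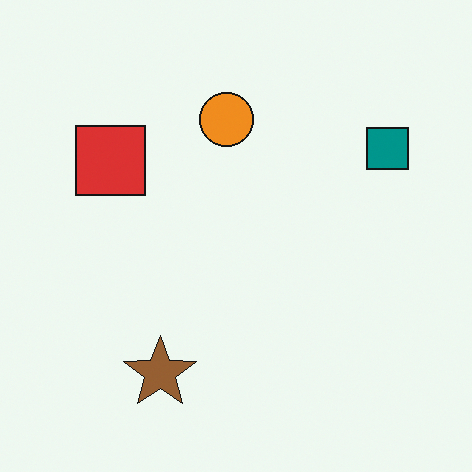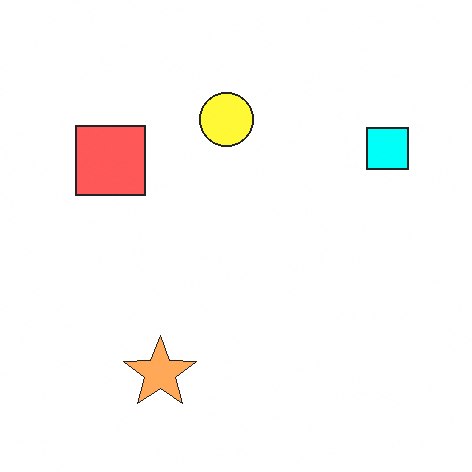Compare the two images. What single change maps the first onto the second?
The image was substantially brightened.

Every pixel — background and shapes alike — is uniformly brightened.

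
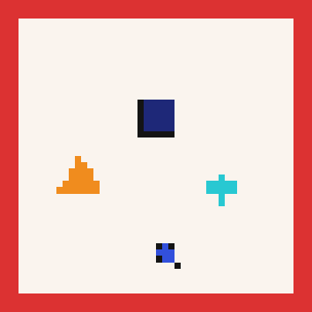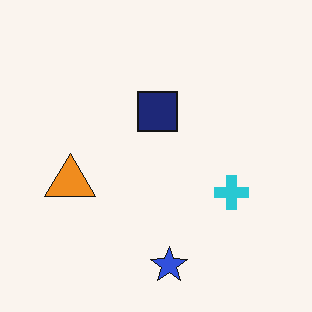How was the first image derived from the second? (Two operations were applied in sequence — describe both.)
The image was pixelated into visible square blocks, then framed with a red border.

Shapes are reduced to large square blocks; fine edges and outlines are lost — a downscale-then-upscale (mosaic) effect. A solid red frame runs around the edge of the first image, with the content slightly shrunk inside it.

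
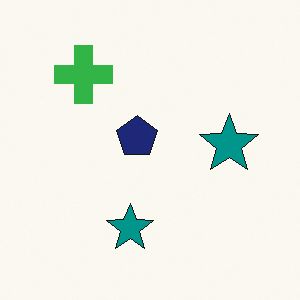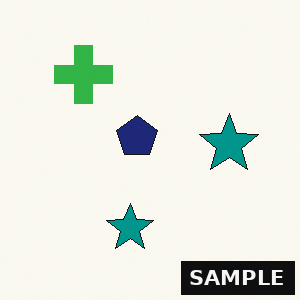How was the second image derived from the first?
Watermarked with the text "SAMPLE" in the lower-right corner.

A dark label reading "SAMPLE" appears in the lower-right corner.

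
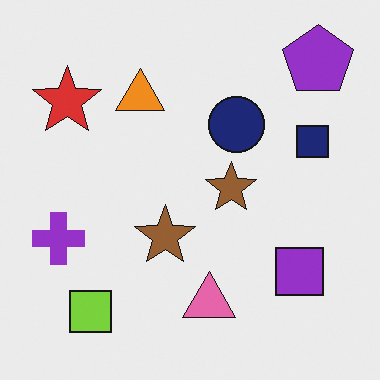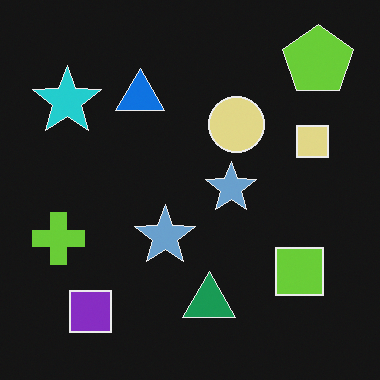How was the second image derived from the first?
This is the original image color-inverted (negative).

The light background has become dark and every shape's color is its complement — a photographic negative.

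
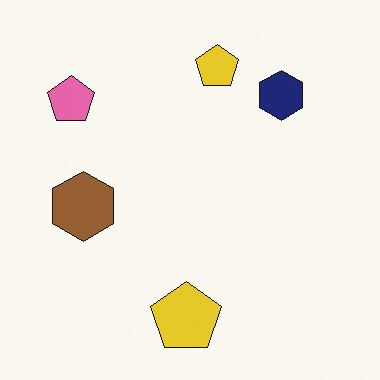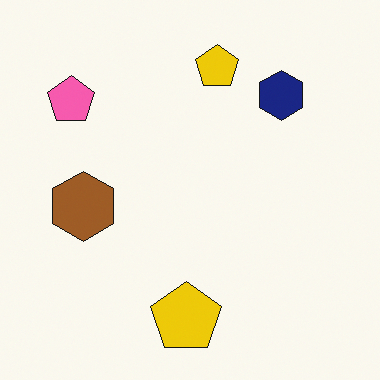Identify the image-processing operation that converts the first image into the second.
The second image is the first slightly oversaturated.

All colors are more vivid — a global saturation change.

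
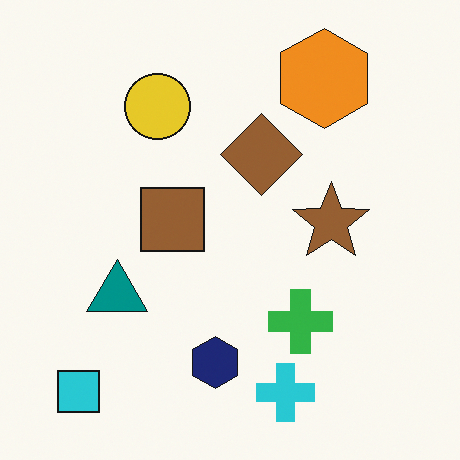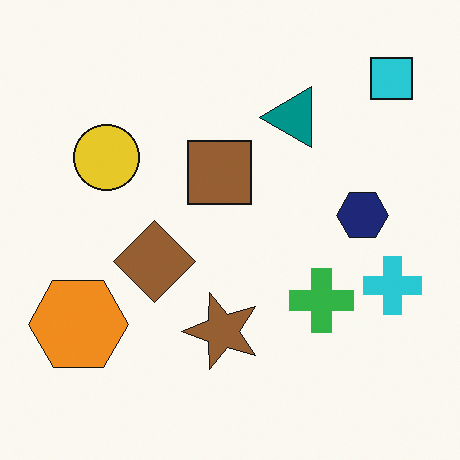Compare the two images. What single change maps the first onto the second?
The second image is the first transposed (reflected across the top-left ↔ bottom-right diagonal).

Shapes have swapped their row and column positions — what was in the top-right is now in the bottom-left — a diagonal reflection.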